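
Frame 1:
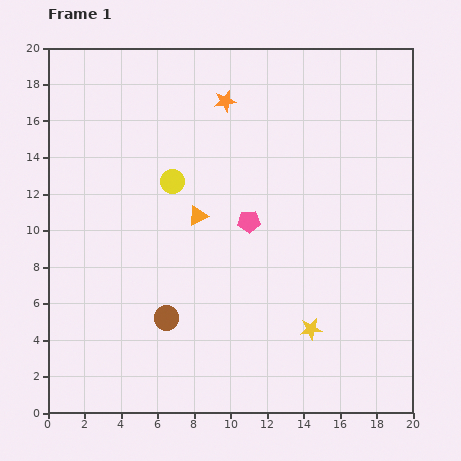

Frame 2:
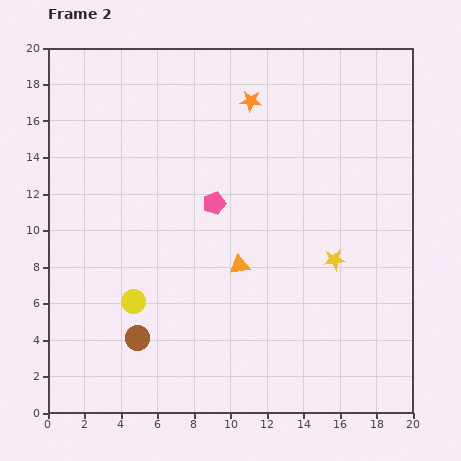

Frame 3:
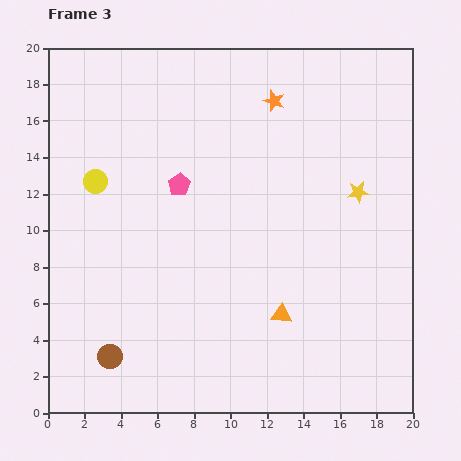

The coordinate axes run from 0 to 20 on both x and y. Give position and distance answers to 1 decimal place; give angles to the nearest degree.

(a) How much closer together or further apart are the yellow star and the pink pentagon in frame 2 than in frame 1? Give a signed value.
+0.5

Distance in frame 1: 6.8. Distance in frame 2: 7.3.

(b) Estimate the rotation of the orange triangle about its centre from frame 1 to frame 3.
32° clockwise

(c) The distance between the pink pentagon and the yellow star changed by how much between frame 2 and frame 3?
+2.5

Distance in frame 2: 7.3. Distance in frame 3: 9.8.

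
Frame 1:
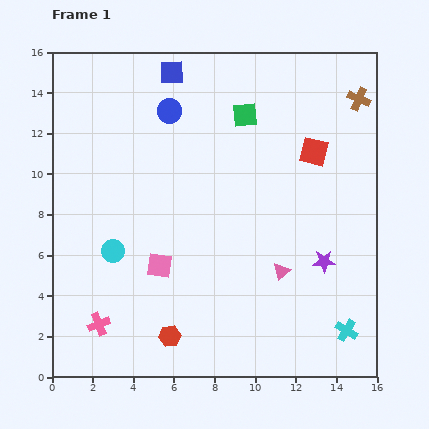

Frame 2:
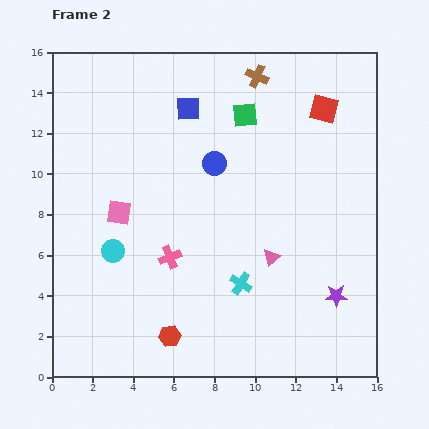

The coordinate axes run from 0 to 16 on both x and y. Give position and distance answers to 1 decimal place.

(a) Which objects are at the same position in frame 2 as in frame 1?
the green square, the cyan circle, the red hexagon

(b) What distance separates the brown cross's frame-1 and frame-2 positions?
5.1

The brown cross moved from (15.1, 13.7) to (10.1, 14.8), a distance of √(5.0² + 1.1²) ≈ 5.1.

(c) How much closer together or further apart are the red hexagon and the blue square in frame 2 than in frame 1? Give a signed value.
-1.8

Distance in frame 1: 13.0. Distance in frame 2: 11.2.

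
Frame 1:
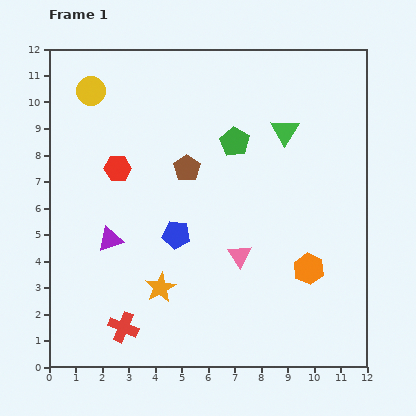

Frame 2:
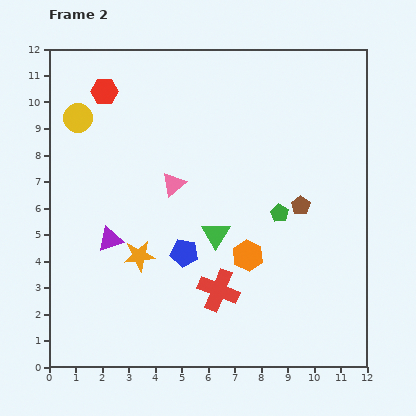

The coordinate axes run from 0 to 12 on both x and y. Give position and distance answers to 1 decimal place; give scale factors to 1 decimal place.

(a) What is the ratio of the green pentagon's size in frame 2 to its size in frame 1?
0.6×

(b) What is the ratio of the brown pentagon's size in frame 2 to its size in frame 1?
0.7×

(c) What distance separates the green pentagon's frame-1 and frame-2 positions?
3.2

The green pentagon moved from (7.0, 8.5) to (8.7, 5.8), a distance of √(1.7² + 2.7²) ≈ 3.2.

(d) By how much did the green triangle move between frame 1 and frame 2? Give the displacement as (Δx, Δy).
(-2.6, -3.9)

The green triangle was at (8.9, 8.9) in frame 1 and (6.3, 5.0) in frame 2.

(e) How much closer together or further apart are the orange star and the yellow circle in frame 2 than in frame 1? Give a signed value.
-2.1

Distance in frame 1: 7.8. Distance in frame 2: 5.7.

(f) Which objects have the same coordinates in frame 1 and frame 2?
the purple triangle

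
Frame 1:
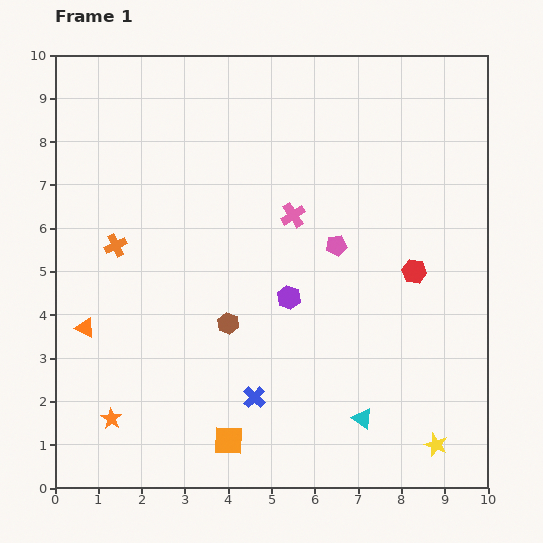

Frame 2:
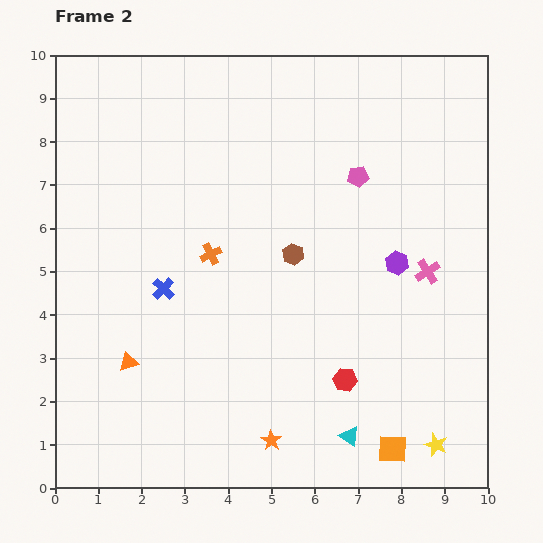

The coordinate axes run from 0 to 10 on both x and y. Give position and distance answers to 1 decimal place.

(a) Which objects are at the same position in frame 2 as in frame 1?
the yellow star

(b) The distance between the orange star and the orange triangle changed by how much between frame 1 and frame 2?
+1.6

Distance in frame 1: 2.2. Distance in frame 2: 3.8.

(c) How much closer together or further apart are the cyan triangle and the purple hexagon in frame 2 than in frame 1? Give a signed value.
+0.8

Distance in frame 1: 3.3. Distance in frame 2: 4.1.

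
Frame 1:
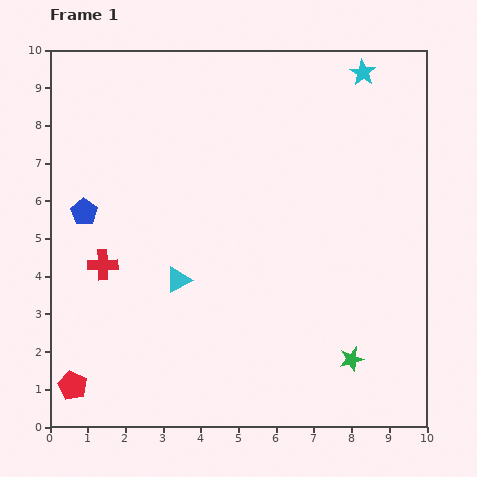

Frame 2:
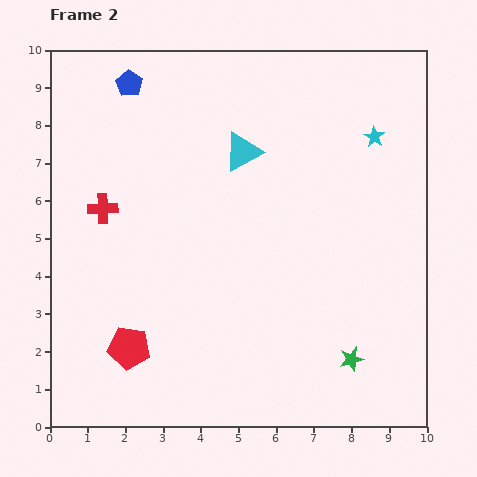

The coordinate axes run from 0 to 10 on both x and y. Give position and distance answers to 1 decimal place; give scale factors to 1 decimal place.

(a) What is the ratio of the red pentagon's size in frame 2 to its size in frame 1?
1.5×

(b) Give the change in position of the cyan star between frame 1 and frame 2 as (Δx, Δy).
(0.3, -1.7)

The cyan star was at (8.3, 9.4) in frame 1 and (8.6, 7.7) in frame 2.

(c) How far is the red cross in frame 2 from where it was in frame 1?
1.5

The red cross moved from (1.4, 4.3) to (1.4, 5.8), a distance of √(0.0² + 1.5²) ≈ 1.5.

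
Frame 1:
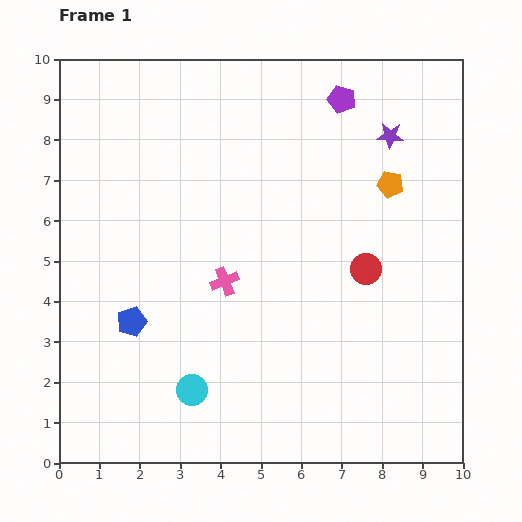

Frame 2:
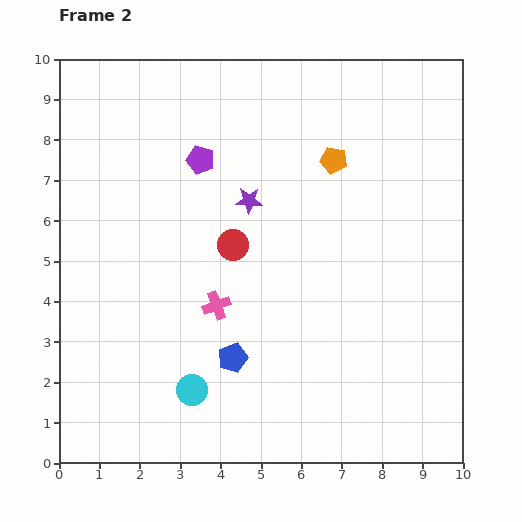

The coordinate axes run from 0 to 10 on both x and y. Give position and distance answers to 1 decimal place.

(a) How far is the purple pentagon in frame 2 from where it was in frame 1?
3.8

The purple pentagon moved from (7.0, 9.0) to (3.5, 7.5), a distance of √(3.5² + 1.5²) ≈ 3.8.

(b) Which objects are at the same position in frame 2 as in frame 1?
the cyan circle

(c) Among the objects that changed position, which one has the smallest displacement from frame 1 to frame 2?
the pink cross

(moved 0.6)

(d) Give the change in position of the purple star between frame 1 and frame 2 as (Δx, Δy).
(-3.5, -1.6)

The purple star was at (8.2, 8.1) in frame 1 and (4.7, 6.5) in frame 2.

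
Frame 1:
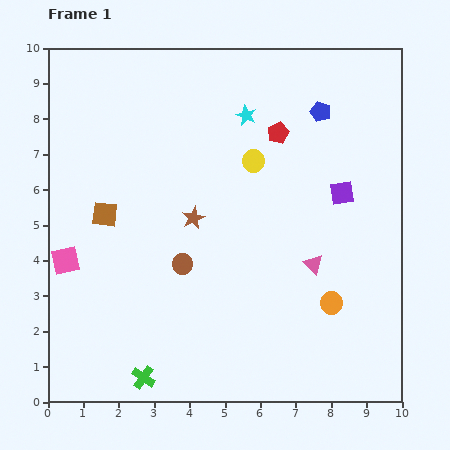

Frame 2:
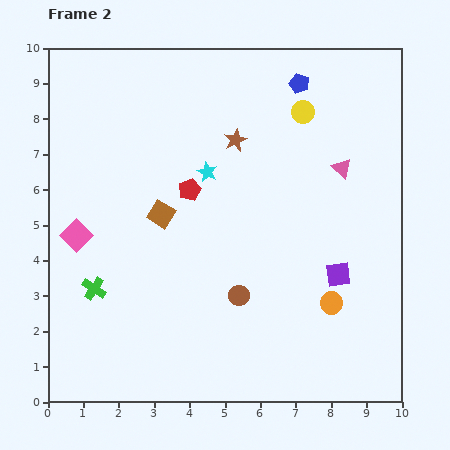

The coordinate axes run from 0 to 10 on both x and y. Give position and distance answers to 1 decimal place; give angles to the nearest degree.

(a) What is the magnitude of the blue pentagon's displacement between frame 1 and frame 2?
1.0

The blue pentagon moved from (7.7, 8.2) to (7.1, 9.0), a distance of √(0.6² + 0.8²) ≈ 1.0.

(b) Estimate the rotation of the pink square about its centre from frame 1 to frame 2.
33° counter-clockwise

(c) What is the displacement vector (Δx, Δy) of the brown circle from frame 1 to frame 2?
(1.6, -0.9)

The brown circle was at (3.8, 3.9) in frame 1 and (5.4, 3.0) in frame 2.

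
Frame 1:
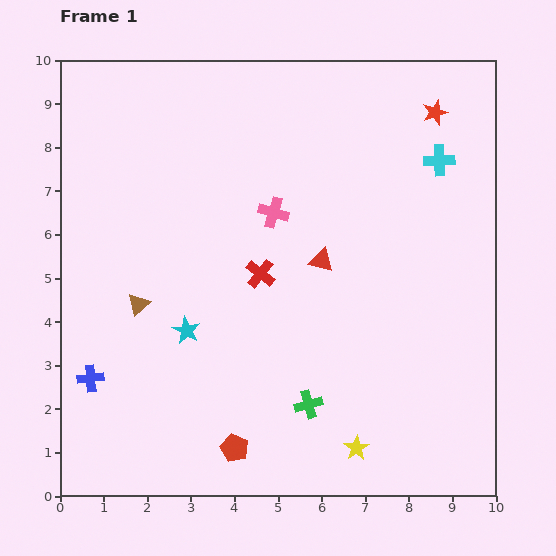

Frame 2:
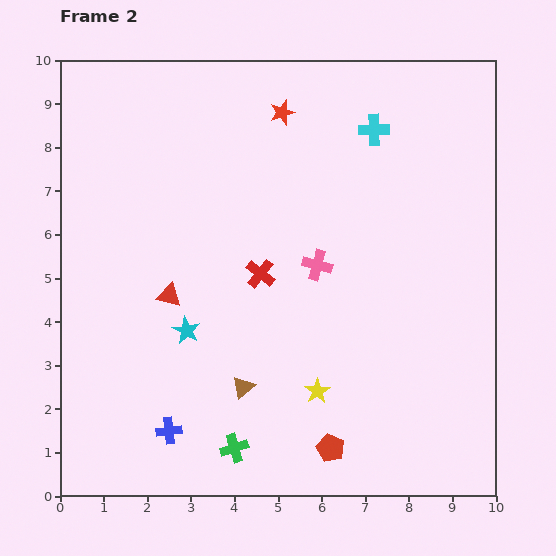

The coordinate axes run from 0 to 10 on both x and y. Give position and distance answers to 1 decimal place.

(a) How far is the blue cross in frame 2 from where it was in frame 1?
2.2

The blue cross moved from (0.7, 2.7) to (2.5, 1.5), a distance of √(1.8² + 1.2²) ≈ 2.2.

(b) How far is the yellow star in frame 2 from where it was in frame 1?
1.6

The yellow star moved from (6.8, 1.1) to (5.9, 2.4), a distance of √(0.9² + 1.3²) ≈ 1.6.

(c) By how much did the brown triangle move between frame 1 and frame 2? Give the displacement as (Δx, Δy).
(2.4, -1.9)

The brown triangle was at (1.8, 4.4) in frame 1 and (4.2, 2.5) in frame 2.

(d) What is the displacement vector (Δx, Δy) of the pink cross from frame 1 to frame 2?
(1.0, -1.2)

The pink cross was at (4.9, 6.5) in frame 1 and (5.9, 5.3) in frame 2.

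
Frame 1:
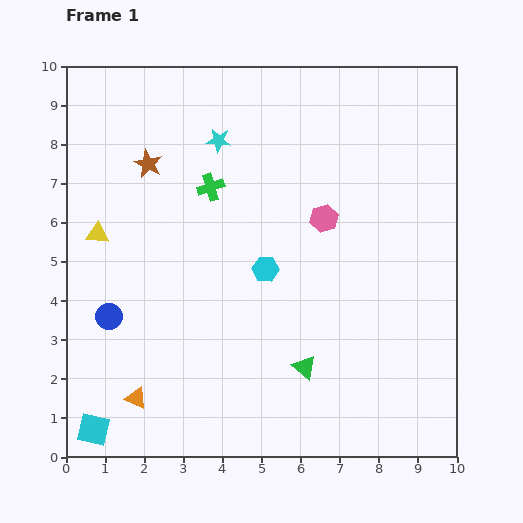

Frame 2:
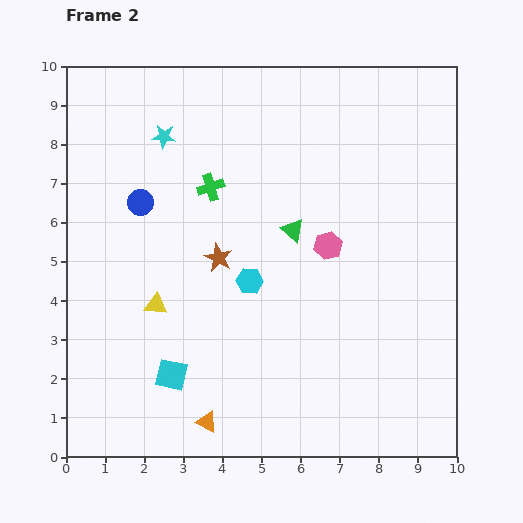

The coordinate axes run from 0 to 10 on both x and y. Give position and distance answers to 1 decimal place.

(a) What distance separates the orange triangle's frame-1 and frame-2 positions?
1.9

The orange triangle moved from (1.8, 1.5) to (3.6, 0.9), a distance of √(1.8² + 0.6²) ≈ 1.9.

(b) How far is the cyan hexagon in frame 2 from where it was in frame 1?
0.5

The cyan hexagon moved from (5.1, 4.8) to (4.7, 4.5), a distance of √(0.4² + 0.3²) ≈ 0.5.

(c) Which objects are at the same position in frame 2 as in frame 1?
the green cross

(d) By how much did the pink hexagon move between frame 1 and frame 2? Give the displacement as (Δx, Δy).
(0.1, -0.7)

The pink hexagon was at (6.6, 6.1) in frame 1 and (6.7, 5.4) in frame 2.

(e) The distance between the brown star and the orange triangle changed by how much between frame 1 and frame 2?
-1.8

Distance in frame 1: 6.0. Distance in frame 2: 4.2.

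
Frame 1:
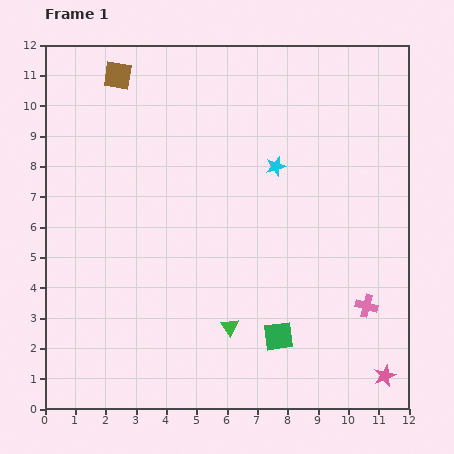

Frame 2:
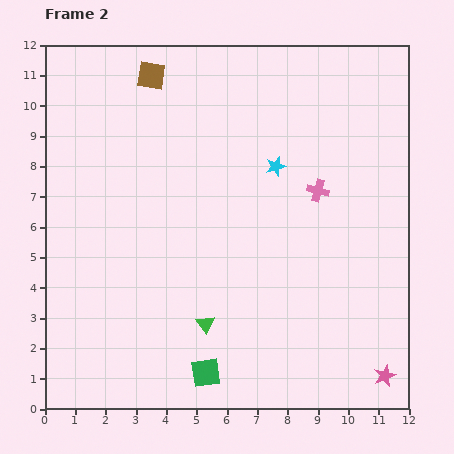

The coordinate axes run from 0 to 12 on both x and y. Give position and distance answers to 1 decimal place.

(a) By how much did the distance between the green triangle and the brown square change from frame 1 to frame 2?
-0.7

Distance in frame 1: 9.1. Distance in frame 2: 8.4.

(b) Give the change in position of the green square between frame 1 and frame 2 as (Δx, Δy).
(-2.4, -1.2)

The green square was at (7.7, 2.4) in frame 1 and (5.3, 1.2) in frame 2.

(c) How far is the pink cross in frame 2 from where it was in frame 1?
4.1

The pink cross moved from (10.6, 3.4) to (9.0, 7.2), a distance of √(1.6² + 3.8²) ≈ 4.1.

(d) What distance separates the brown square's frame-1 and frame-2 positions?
1.1

The brown square moved from (2.4, 11.0) to (3.5, 11.0), a distance of √(1.1² + 0.0²) ≈ 1.1.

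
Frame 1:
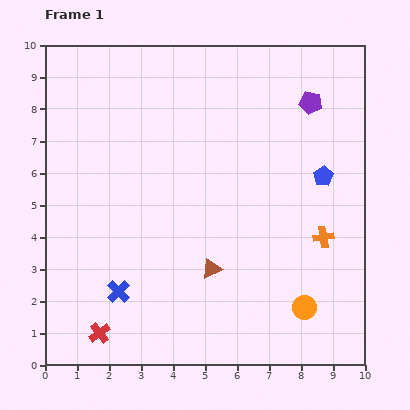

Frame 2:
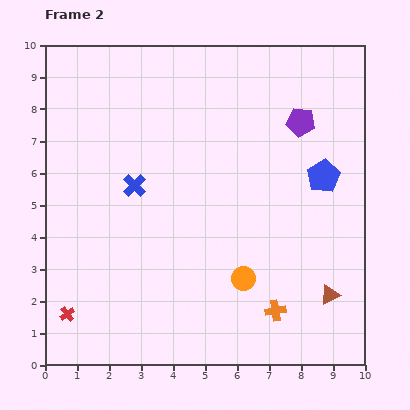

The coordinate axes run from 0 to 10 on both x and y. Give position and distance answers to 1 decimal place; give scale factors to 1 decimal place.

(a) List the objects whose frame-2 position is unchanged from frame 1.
the blue pentagon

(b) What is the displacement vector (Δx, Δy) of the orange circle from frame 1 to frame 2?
(-1.9, 0.9)

The orange circle was at (8.1, 1.8) in frame 1 and (6.2, 2.7) in frame 2.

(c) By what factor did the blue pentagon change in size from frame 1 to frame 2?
1.7×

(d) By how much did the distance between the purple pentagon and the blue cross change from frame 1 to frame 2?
-2.8

Distance in frame 1: 8.4. Distance in frame 2: 5.6.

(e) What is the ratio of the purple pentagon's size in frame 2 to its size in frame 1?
1.3×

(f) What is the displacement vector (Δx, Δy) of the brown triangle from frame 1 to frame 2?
(3.7, -0.8)

The brown triangle was at (5.2, 3.0) in frame 1 and (8.9, 2.2) in frame 2.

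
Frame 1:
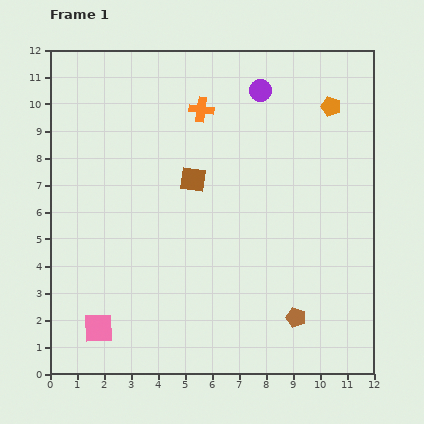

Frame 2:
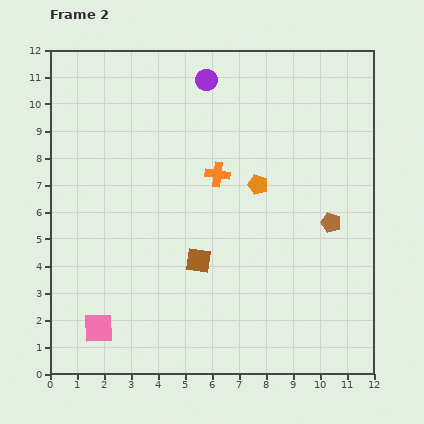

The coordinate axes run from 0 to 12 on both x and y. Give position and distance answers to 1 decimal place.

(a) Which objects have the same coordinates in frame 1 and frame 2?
the pink square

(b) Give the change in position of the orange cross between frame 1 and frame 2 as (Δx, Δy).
(0.6, -2.4)

The orange cross was at (5.6, 9.8) in frame 1 and (6.2, 7.4) in frame 2.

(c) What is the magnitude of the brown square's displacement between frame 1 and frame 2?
3.0

The brown square moved from (5.3, 7.2) to (5.5, 4.2), a distance of √(0.2² + 3.0²) ≈ 3.0.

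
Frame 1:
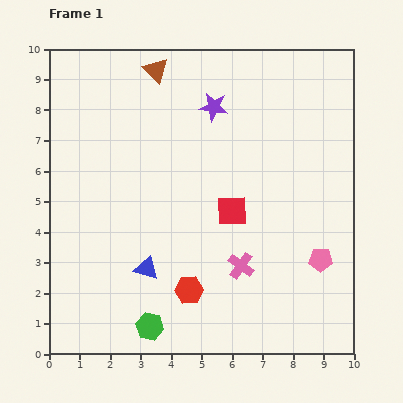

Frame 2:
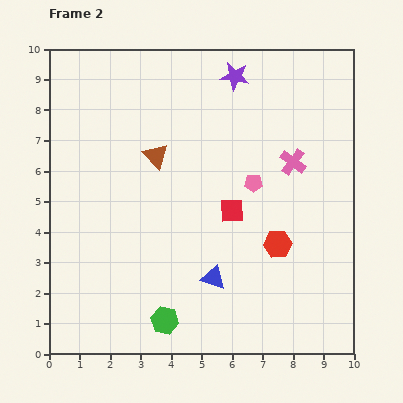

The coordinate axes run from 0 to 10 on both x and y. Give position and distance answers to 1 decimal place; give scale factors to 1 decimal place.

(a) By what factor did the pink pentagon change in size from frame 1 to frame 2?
0.7×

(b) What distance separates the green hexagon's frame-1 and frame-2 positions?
0.5

The green hexagon moved from (3.3, 0.9) to (3.8, 1.1), a distance of √(0.5² + 0.2²) ≈ 0.5.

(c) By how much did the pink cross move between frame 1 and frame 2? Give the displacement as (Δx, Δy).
(1.7, 3.4)

The pink cross was at (6.3, 2.9) in frame 1 and (8.0, 6.3) in frame 2.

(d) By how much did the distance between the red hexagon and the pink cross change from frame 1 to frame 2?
+0.8

Distance in frame 1: 1.9. Distance in frame 2: 2.7.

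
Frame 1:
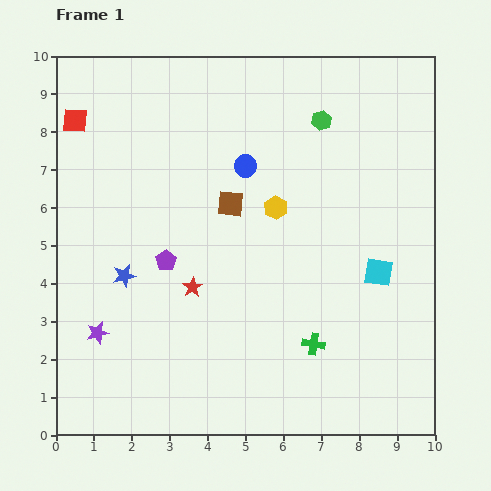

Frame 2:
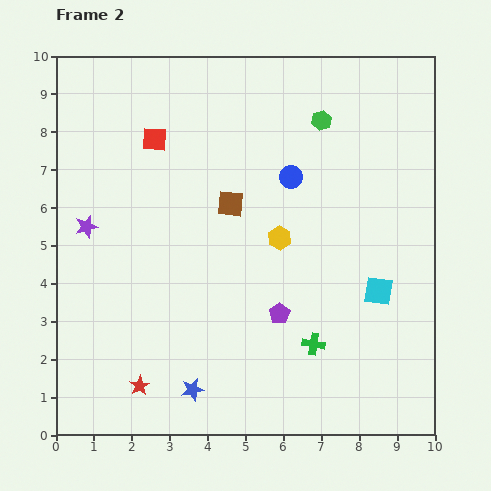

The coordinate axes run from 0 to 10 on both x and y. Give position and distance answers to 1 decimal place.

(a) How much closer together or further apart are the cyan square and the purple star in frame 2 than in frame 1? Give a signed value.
+0.3

Distance in frame 1: 7.6. Distance in frame 2: 7.9.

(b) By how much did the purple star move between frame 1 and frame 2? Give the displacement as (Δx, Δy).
(-0.3, 2.8)

The purple star was at (1.1, 2.7) in frame 1 and (0.8, 5.5) in frame 2.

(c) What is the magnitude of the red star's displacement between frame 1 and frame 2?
3.0

The red star moved from (3.6, 3.9) to (2.2, 1.3), a distance of √(1.4² + 2.6²) ≈ 3.0.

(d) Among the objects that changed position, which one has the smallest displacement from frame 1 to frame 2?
the cyan square

(moved 0.5)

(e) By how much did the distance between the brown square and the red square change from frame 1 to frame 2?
-2.1

Distance in frame 1: 4.7. Distance in frame 2: 2.6.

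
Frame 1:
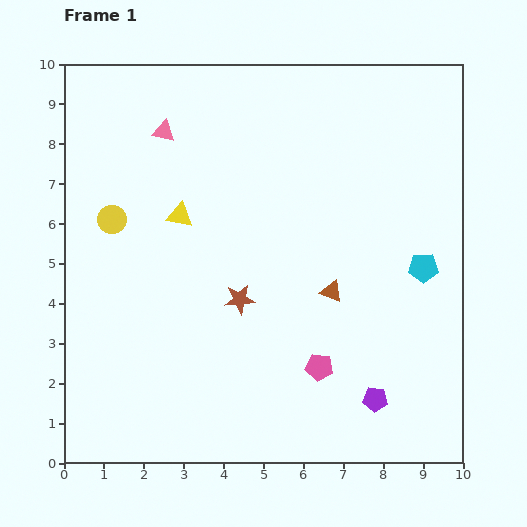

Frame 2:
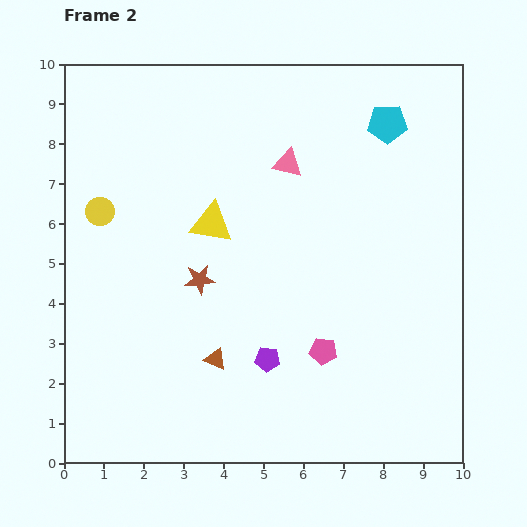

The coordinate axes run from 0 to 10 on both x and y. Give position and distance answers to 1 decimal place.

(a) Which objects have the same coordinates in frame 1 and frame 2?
none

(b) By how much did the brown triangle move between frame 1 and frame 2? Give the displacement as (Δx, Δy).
(-2.9, -1.7)

The brown triangle was at (6.7, 4.3) in frame 1 and (3.8, 2.6) in frame 2.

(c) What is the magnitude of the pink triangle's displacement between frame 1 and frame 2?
3.2

The pink triangle moved from (2.5, 8.3) to (5.6, 7.5), a distance of √(3.1² + 0.8²) ≈ 3.2.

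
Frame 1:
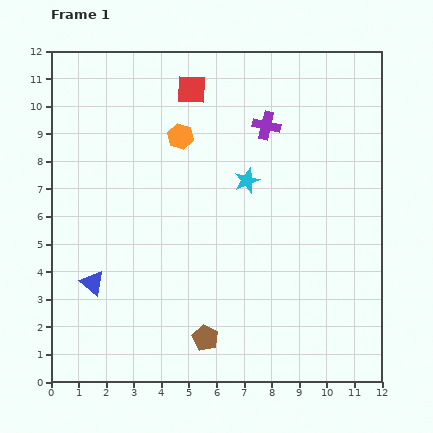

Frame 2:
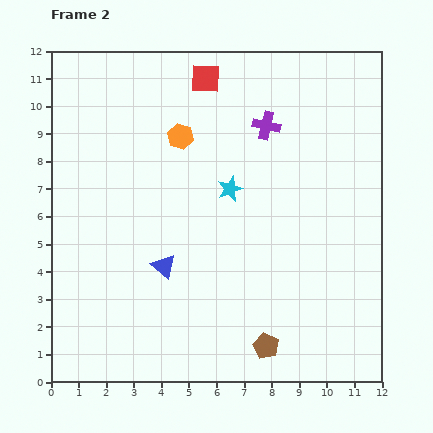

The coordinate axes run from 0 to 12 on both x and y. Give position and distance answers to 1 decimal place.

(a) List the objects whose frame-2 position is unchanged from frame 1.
the purple cross, the orange hexagon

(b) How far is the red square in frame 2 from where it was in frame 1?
0.6

The red square moved from (5.1, 10.6) to (5.6, 11.0), a distance of √(0.5² + 0.4²) ≈ 0.6.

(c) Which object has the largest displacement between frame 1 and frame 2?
the blue triangle

(moved 2.7; next 2.2)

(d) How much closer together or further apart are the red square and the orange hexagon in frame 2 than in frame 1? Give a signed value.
+0.6

Distance in frame 1: 1.7. Distance in frame 2: 2.3.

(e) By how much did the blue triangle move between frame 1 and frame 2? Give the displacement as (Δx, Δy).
(2.6, 0.6)

The blue triangle was at (1.5, 3.6) in frame 1 and (4.1, 4.2) in frame 2.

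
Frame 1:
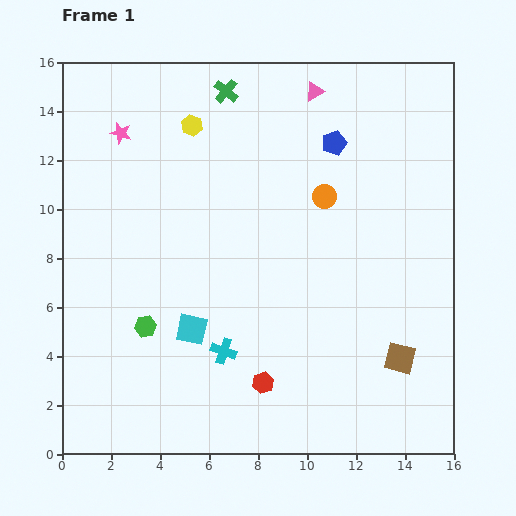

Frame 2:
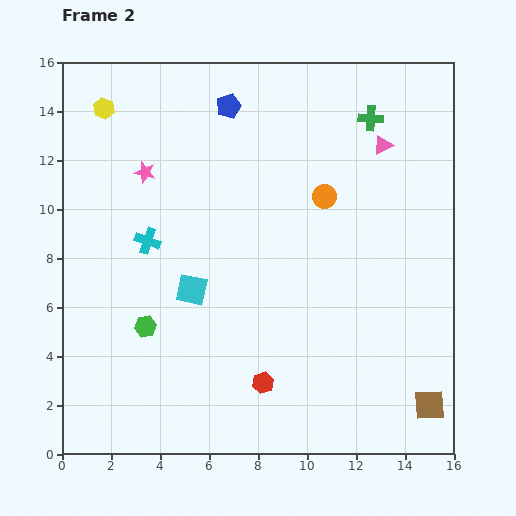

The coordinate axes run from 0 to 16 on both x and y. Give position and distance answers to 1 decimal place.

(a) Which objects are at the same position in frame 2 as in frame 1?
the green hexagon, the orange circle, the red hexagon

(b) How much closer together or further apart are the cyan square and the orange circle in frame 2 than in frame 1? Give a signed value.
-1.0

Distance in frame 1: 7.6. Distance in frame 2: 6.6.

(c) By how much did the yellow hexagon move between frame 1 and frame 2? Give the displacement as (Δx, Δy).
(-3.6, 0.7)

The yellow hexagon was at (5.3, 13.4) in frame 1 and (1.7, 14.1) in frame 2.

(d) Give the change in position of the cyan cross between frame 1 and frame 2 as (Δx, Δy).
(-3.1, 4.5)

The cyan cross was at (6.6, 4.2) in frame 1 and (3.5, 8.7) in frame 2.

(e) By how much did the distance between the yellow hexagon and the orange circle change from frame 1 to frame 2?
+3.6

Distance in frame 1: 6.1. Distance in frame 2: 9.7.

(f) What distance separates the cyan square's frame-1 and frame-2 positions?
1.6

The cyan square moved from (5.3, 5.1) to (5.3, 6.7), a distance of √(0.0² + 1.6²) ≈ 1.6.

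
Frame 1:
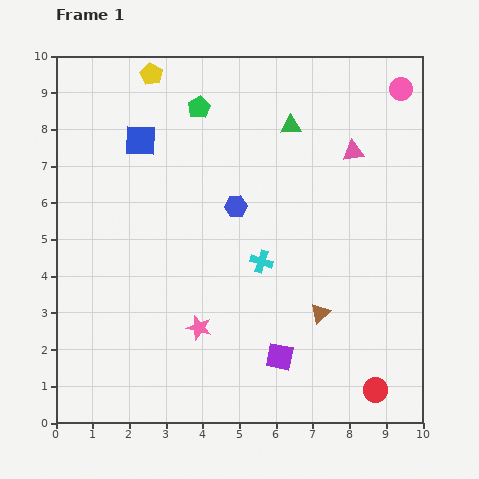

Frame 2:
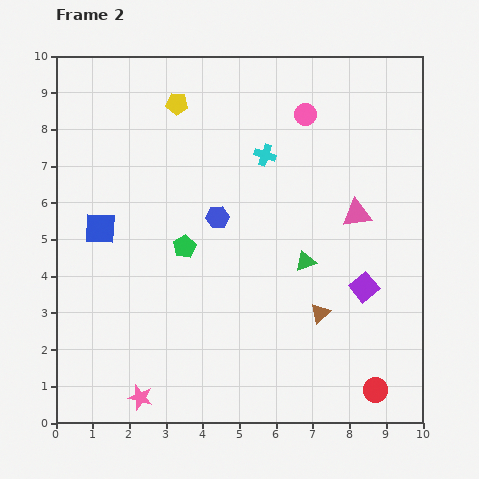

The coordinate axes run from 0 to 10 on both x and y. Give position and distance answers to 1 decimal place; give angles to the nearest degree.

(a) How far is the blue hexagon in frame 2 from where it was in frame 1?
0.6

The blue hexagon moved from (4.9, 5.9) to (4.4, 5.6), a distance of √(0.5² + 0.3²) ≈ 0.6.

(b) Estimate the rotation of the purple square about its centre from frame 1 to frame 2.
39° clockwise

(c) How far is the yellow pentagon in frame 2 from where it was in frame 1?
1.1

The yellow pentagon moved from (2.6, 9.5) to (3.3, 8.7), a distance of √(0.7² + 0.8²) ≈ 1.1.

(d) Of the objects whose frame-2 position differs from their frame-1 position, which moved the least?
the blue hexagon

(moved 0.6)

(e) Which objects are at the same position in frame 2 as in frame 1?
the brown triangle, the red circle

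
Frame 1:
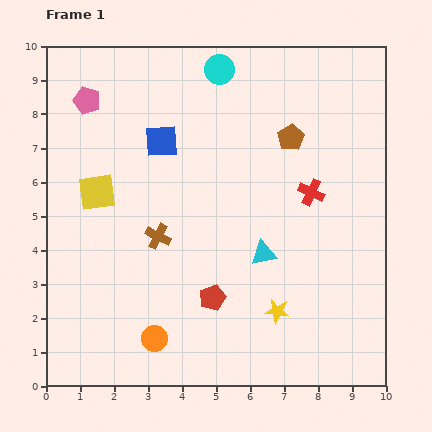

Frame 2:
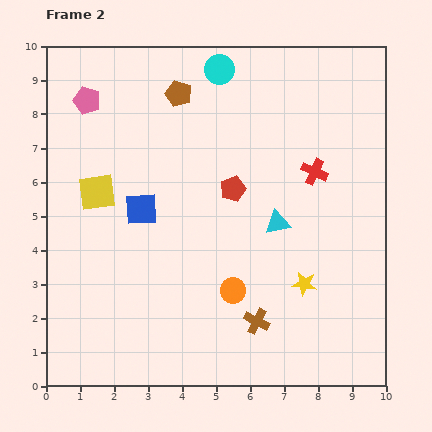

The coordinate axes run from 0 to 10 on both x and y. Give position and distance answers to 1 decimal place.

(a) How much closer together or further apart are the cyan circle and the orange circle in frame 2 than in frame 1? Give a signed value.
-1.6

Distance in frame 1: 8.1. Distance in frame 2: 6.5.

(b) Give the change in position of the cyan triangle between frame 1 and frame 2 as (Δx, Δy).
(0.4, 0.9)

The cyan triangle was at (6.4, 3.9) in frame 1 and (6.8, 4.8) in frame 2.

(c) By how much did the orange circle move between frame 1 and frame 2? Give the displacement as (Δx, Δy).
(2.3, 1.4)

The orange circle was at (3.2, 1.4) in frame 1 and (5.5, 2.8) in frame 2.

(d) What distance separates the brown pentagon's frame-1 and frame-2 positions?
3.5

The brown pentagon moved from (7.2, 7.3) to (3.9, 8.6), a distance of √(3.3² + 1.3²) ≈ 3.5.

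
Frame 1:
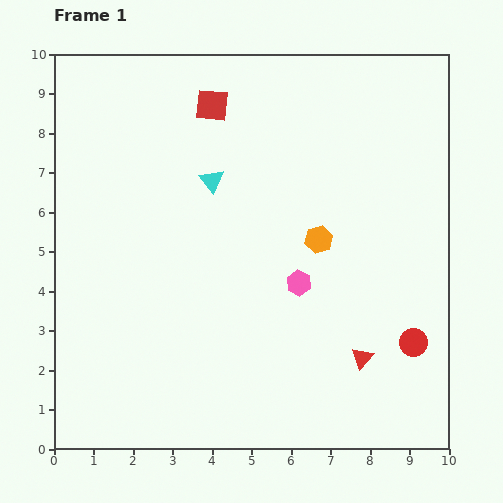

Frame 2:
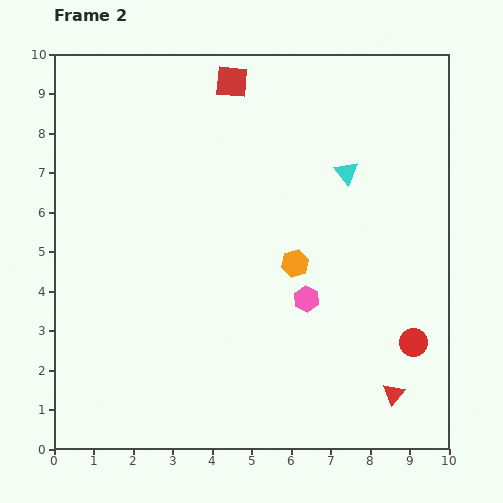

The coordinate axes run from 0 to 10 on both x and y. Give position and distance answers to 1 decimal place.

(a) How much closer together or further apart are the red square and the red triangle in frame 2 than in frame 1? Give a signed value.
+1.5

Distance in frame 1: 7.4. Distance in frame 2: 8.9.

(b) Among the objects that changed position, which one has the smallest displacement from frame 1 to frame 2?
the pink hexagon

(moved 0.4)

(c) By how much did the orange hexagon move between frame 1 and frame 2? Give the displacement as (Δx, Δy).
(-0.6, -0.6)

The orange hexagon was at (6.7, 5.3) in frame 1 and (6.1, 4.7) in frame 2.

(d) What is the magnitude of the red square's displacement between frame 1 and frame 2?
0.8

The red square moved from (4.0, 8.7) to (4.5, 9.3), a distance of √(0.5² + 0.6²) ≈ 0.8.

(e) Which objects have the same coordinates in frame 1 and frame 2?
the red circle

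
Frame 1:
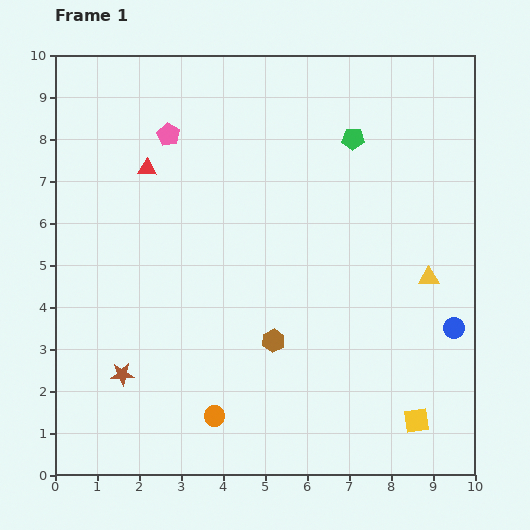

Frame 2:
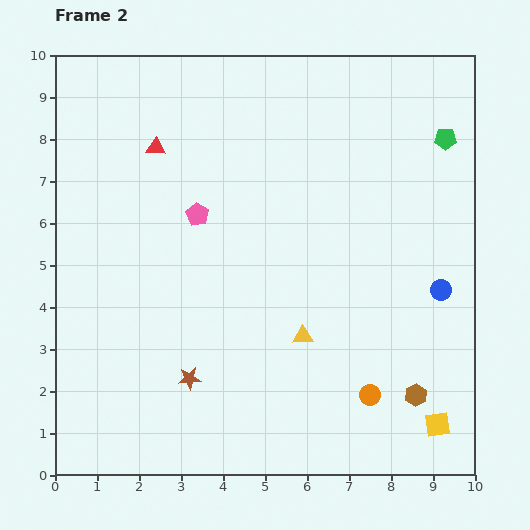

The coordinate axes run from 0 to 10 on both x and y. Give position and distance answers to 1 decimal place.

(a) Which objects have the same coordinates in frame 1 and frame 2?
none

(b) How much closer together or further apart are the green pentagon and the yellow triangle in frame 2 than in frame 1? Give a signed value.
+2.0

Distance in frame 1: 3.8. Distance in frame 2: 5.8.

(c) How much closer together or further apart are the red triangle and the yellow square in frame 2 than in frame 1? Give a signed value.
+0.6

Distance in frame 1: 8.8. Distance in frame 2: 9.4.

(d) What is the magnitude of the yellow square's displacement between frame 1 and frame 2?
0.5

The yellow square moved from (8.6, 1.3) to (9.1, 1.2), a distance of √(0.5² + 0.1²) ≈ 0.5.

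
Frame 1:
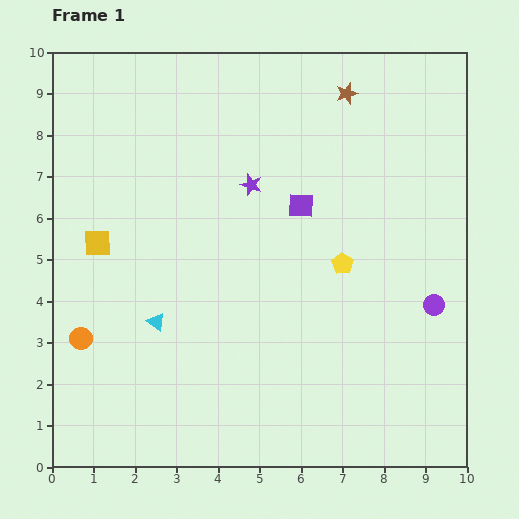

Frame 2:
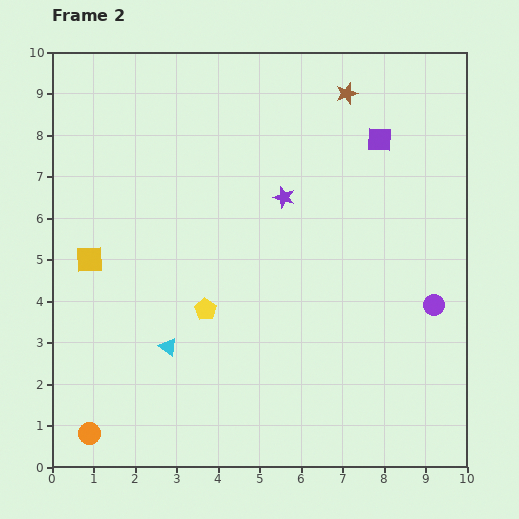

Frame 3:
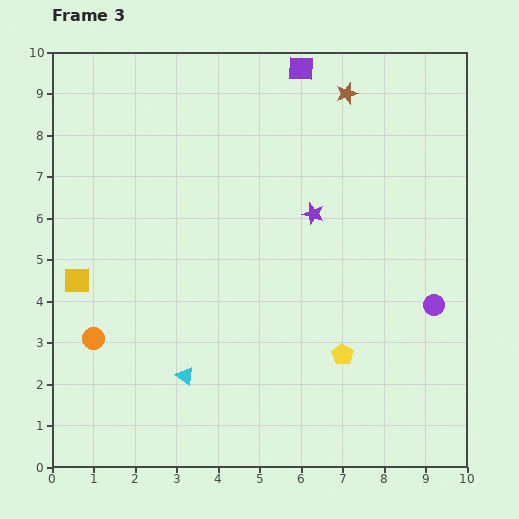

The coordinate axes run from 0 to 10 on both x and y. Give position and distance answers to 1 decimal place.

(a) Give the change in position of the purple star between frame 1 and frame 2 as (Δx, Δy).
(0.8, -0.3)

The purple star was at (4.8, 6.8) in frame 1 and (5.6, 6.5) in frame 2.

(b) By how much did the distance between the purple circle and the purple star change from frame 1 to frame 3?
-1.7

Distance in frame 1: 5.3. Distance in frame 3: 3.6.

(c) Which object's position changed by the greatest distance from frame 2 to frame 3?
the yellow pentagon

(moved 3.5; next 2.5)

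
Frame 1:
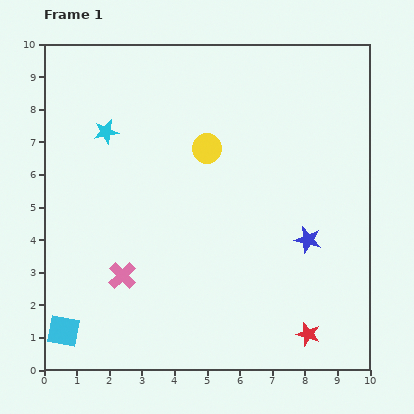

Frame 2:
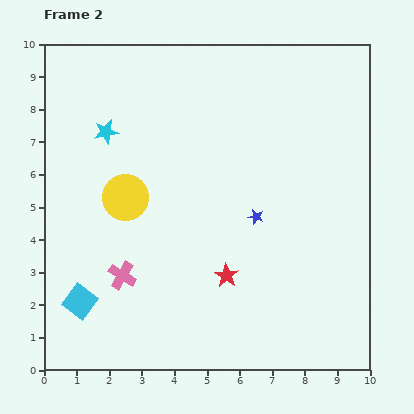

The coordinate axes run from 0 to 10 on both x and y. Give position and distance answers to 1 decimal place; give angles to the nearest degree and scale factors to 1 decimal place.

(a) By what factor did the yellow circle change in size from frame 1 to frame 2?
1.5×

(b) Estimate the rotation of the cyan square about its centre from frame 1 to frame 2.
25° clockwise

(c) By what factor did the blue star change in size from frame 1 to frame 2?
0.6×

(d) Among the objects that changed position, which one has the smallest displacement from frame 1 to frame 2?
the cyan square

(moved 1.0)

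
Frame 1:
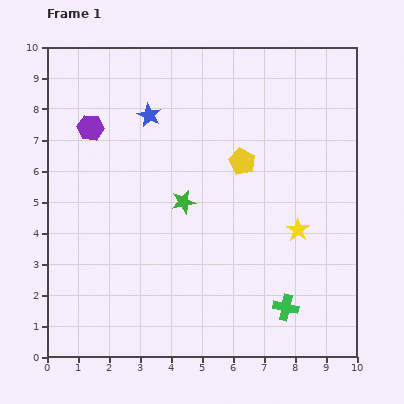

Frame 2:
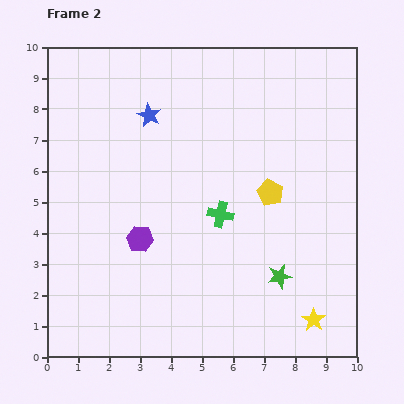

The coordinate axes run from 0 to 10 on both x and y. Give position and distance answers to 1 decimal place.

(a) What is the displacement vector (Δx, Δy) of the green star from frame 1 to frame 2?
(3.1, -2.4)

The green star was at (4.4, 5.0) in frame 1 and (7.5, 2.6) in frame 2.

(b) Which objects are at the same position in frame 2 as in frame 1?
the blue star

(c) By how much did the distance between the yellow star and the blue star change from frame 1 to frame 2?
+2.4

Distance in frame 1: 6.1. Distance in frame 2: 8.5.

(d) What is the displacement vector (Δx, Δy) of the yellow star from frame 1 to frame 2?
(0.5, -2.9)

The yellow star was at (8.1, 4.1) in frame 1 and (8.6, 1.2) in frame 2.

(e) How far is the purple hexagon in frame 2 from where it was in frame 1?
3.9

The purple hexagon moved from (1.4, 7.4) to (3.0, 3.8), a distance of √(1.6² + 3.6²) ≈ 3.9.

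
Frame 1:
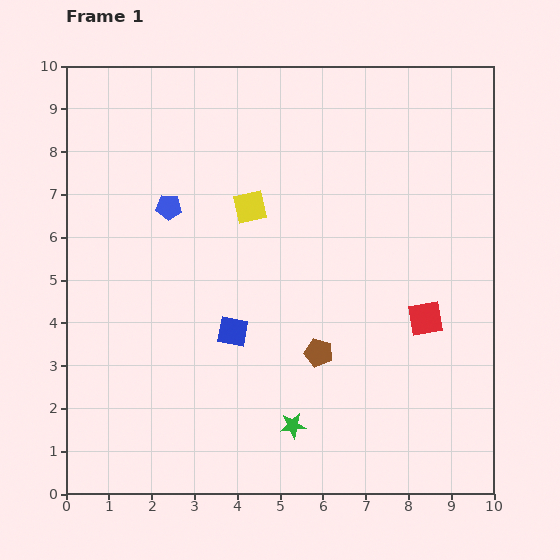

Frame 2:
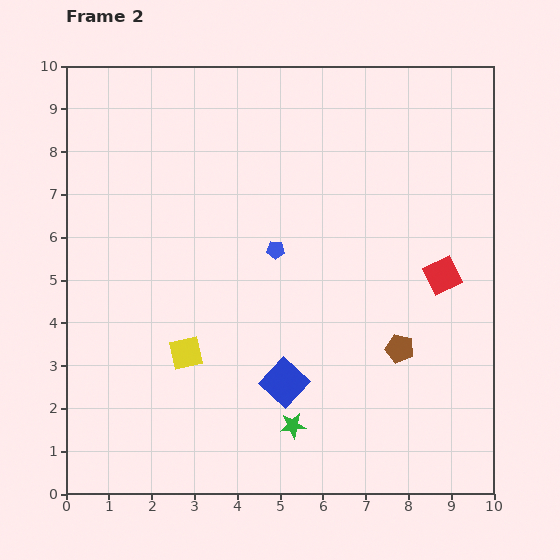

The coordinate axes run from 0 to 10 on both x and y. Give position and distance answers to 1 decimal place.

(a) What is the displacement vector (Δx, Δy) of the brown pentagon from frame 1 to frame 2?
(1.9, 0.1)

The brown pentagon was at (5.9, 3.3) in frame 1 and (7.8, 3.4) in frame 2.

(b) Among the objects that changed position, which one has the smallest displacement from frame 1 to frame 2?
the red square

(moved 1.1)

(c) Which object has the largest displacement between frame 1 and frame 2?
the yellow square

(moved 3.7; next 2.7)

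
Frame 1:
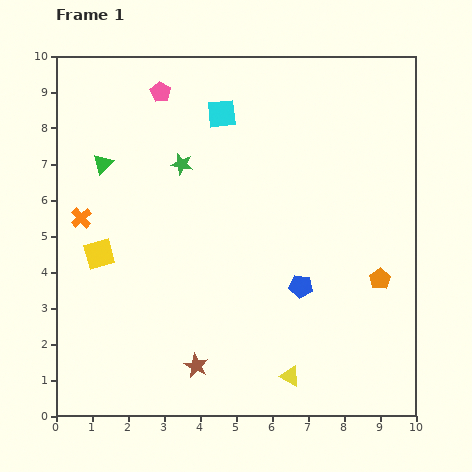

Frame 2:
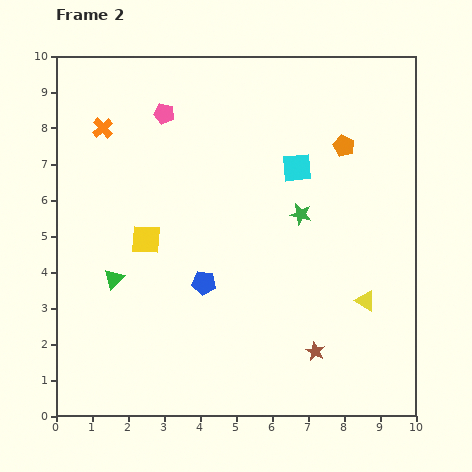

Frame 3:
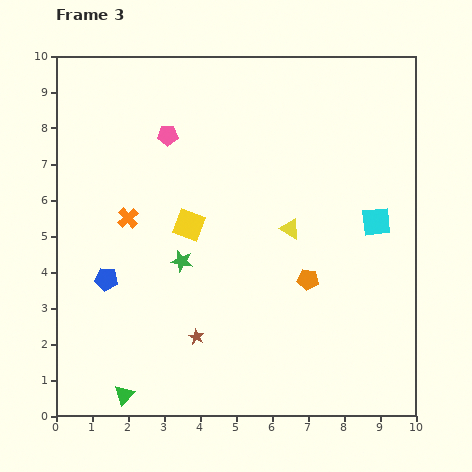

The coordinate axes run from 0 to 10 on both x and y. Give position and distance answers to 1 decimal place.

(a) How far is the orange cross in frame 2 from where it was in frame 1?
2.6

The orange cross moved from (0.7, 5.5) to (1.3, 8.0), a distance of √(0.6² + 2.5²) ≈ 2.6.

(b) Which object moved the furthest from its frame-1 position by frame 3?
the green triangle

(moved 6.4; next 5.4)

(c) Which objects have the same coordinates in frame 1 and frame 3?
none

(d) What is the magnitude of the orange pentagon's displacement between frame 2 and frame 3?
3.8

The orange pentagon moved from (8.0, 7.5) to (7.0, 3.8), a distance of √(1.0² + 3.7²) ≈ 3.8.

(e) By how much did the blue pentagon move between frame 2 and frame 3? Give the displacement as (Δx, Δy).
(-2.7, 0.1)

The blue pentagon was at (4.1, 3.7) in frame 2 and (1.4, 3.8) in frame 3.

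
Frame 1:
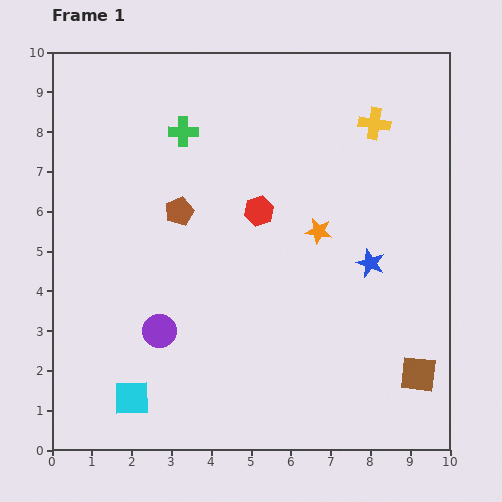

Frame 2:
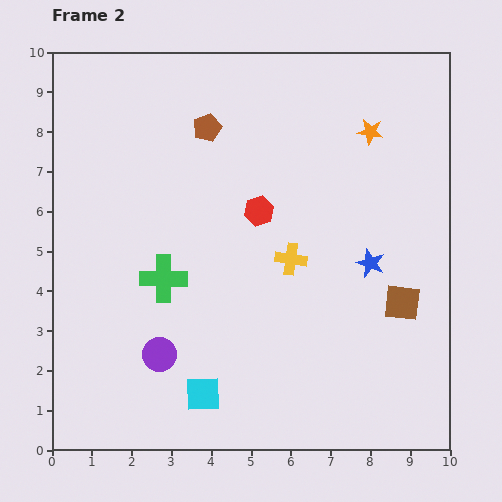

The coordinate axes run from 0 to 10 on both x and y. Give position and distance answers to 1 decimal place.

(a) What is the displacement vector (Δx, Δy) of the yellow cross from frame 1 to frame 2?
(-2.1, -3.4)

The yellow cross was at (8.1, 8.2) in frame 1 and (6.0, 4.8) in frame 2.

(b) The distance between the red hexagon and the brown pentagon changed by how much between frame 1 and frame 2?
+0.5

Distance in frame 1: 2.0. Distance in frame 2: 2.5.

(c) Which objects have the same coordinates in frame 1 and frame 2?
the blue star, the red hexagon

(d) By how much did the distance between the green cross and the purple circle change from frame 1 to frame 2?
-3.1

Distance in frame 1: 5.0. Distance in frame 2: 1.9.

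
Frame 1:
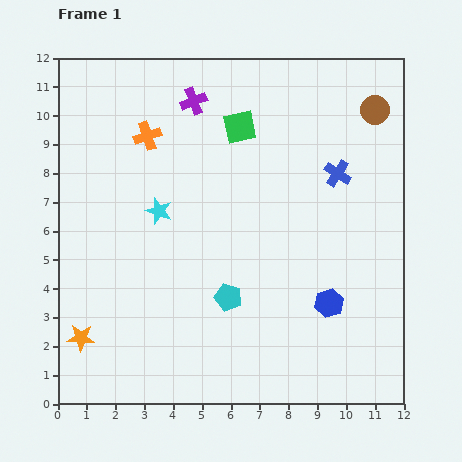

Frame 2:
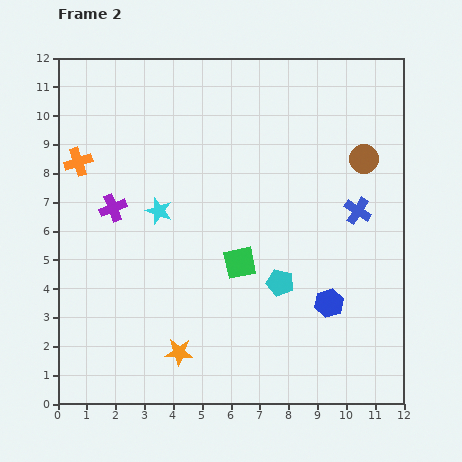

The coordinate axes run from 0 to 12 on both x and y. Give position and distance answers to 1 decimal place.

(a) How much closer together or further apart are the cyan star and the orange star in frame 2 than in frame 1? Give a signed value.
-0.3

Distance in frame 1: 5.2. Distance in frame 2: 4.9.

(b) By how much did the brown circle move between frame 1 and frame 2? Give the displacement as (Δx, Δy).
(-0.4, -1.7)

The brown circle was at (11.0, 10.2) in frame 1 and (10.6, 8.5) in frame 2.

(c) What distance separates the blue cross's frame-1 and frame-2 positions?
1.5

The blue cross moved from (9.7, 8.0) to (10.4, 6.7), a distance of √(0.7² + 1.3²) ≈ 1.5.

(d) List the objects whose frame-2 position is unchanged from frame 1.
the blue hexagon, the cyan star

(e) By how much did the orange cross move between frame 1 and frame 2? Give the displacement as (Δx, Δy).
(-2.4, -0.9)

The orange cross was at (3.1, 9.3) in frame 1 and (0.7, 8.4) in frame 2.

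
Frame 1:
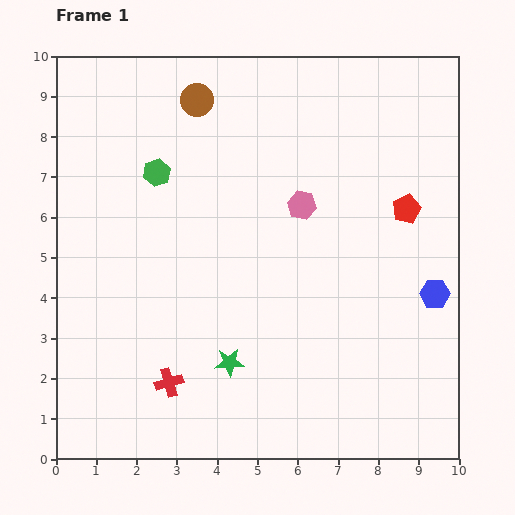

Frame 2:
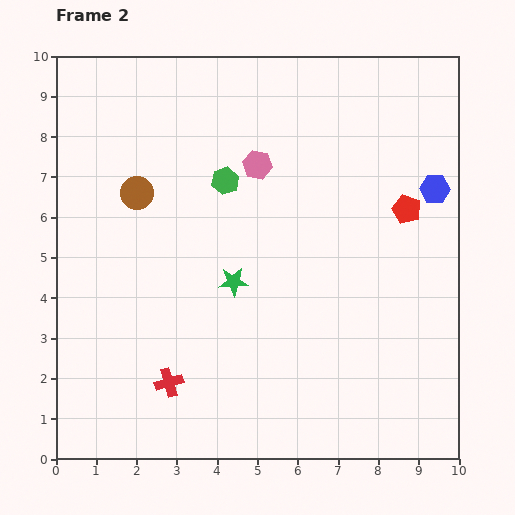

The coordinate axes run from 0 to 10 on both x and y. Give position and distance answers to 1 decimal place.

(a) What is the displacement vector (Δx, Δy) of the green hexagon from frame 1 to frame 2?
(1.7, -0.2)

The green hexagon was at (2.5, 7.1) in frame 1 and (4.2, 6.9) in frame 2.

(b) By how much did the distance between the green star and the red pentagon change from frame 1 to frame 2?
-1.1

Distance in frame 1: 5.8. Distance in frame 2: 4.7.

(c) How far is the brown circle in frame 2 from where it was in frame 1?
2.7

The brown circle moved from (3.5, 8.9) to (2.0, 6.6), a distance of √(1.5² + 2.3²) ≈ 2.7.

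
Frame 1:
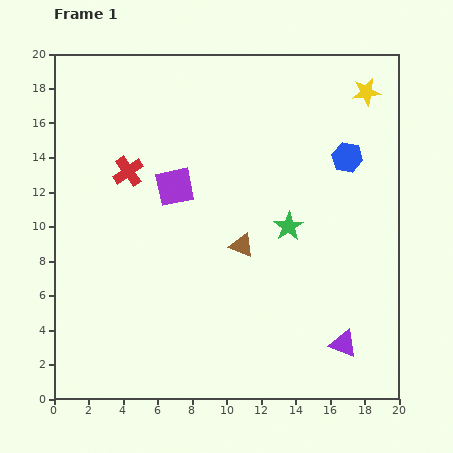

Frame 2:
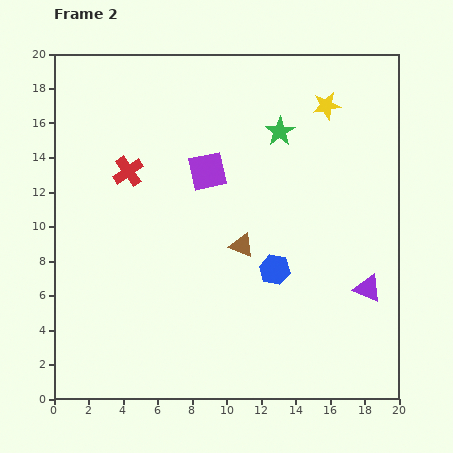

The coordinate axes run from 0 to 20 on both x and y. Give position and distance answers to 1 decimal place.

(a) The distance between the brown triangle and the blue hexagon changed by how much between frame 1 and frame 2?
-5.6

Distance in frame 1: 8.0. Distance in frame 2: 2.4.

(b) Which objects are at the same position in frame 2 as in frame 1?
the red cross, the brown triangle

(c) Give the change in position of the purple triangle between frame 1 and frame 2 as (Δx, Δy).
(1.4, 3.2)

The purple triangle was at (16.8, 3.2) in frame 1 and (18.2, 6.4) in frame 2.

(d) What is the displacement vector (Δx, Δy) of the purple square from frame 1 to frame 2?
(1.9, 0.9)

The purple square was at (7.0, 12.3) in frame 1 and (8.9, 13.2) in frame 2.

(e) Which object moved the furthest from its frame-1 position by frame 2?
the blue hexagon

(moved 7.7; next 5.5)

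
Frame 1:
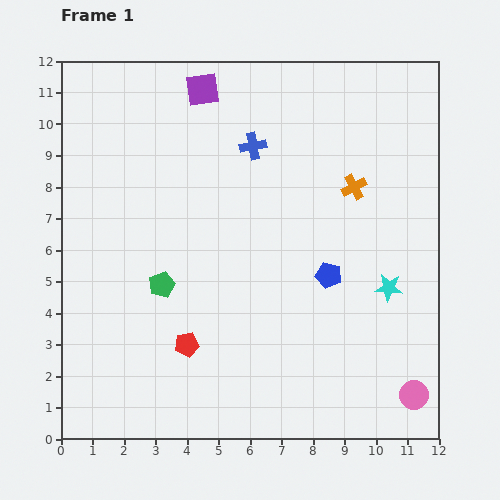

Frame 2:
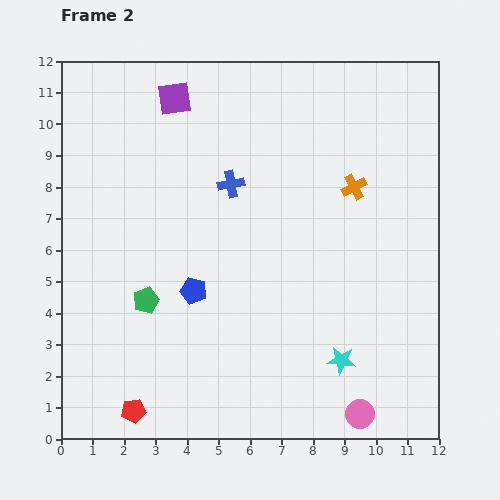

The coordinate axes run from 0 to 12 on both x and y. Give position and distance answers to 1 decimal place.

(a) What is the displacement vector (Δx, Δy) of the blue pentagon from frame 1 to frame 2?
(-4.3, -0.5)

The blue pentagon was at (8.5, 5.2) in frame 1 and (4.2, 4.7) in frame 2.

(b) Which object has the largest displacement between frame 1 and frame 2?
the blue pentagon

(moved 4.3; next 2.7)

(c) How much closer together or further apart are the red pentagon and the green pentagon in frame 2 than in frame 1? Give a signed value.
+1.4

Distance in frame 1: 2.1. Distance in frame 2: 3.5.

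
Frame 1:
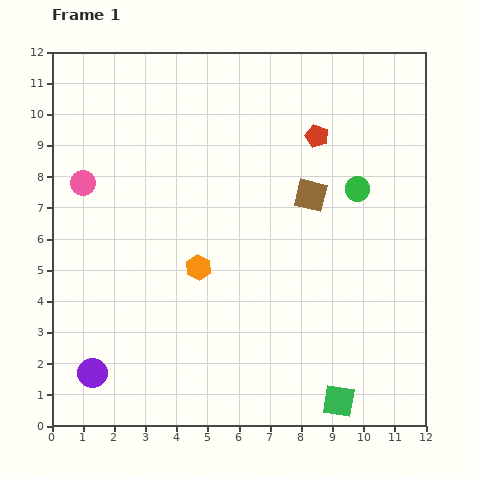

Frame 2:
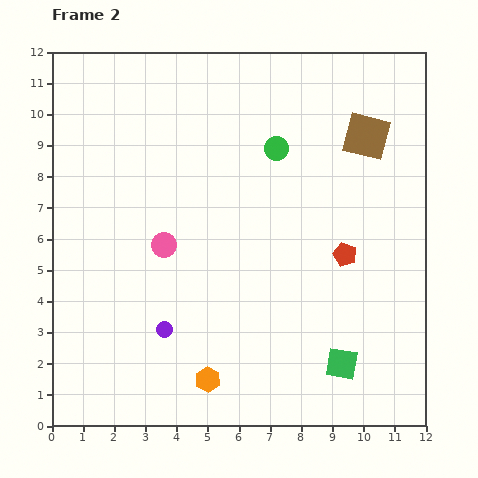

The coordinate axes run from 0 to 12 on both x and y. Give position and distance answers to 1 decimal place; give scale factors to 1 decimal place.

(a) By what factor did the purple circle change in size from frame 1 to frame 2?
0.6×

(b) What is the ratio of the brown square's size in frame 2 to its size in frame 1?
1.4×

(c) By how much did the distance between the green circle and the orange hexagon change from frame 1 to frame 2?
+2.0

Distance in frame 1: 5.7. Distance in frame 2: 7.7.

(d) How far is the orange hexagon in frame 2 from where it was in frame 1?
3.6

The orange hexagon moved from (4.7, 5.1) to (5.0, 1.5), a distance of √(0.3² + 3.6²) ≈ 3.6.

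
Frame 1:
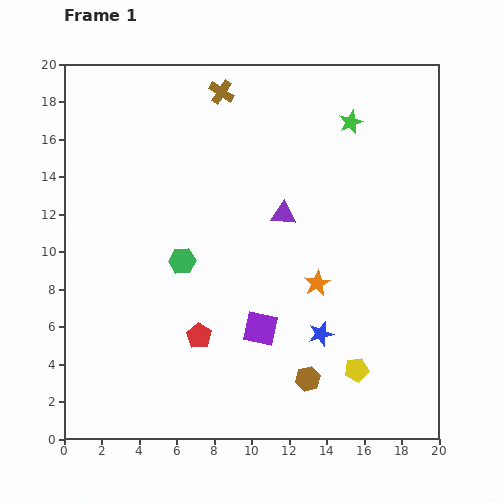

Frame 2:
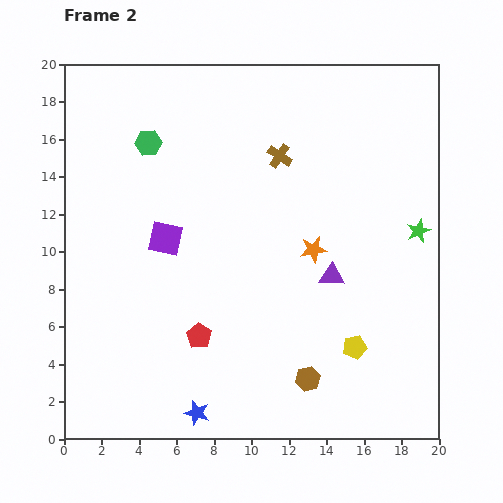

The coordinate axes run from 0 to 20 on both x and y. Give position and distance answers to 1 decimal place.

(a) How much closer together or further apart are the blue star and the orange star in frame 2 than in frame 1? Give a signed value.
+8.0

Distance in frame 1: 2.7. Distance in frame 2: 10.7.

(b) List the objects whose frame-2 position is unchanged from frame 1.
the red pentagon, the brown hexagon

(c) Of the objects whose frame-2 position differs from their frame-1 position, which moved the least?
the yellow pentagon

(moved 1.2)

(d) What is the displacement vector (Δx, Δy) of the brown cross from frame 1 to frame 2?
(3.1, -3.4)

The brown cross was at (8.4, 18.5) in frame 1 and (11.5, 15.1) in frame 2.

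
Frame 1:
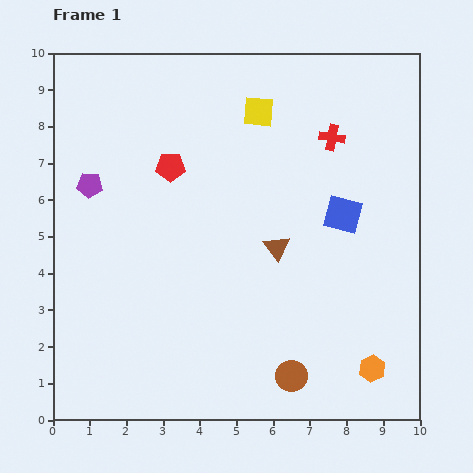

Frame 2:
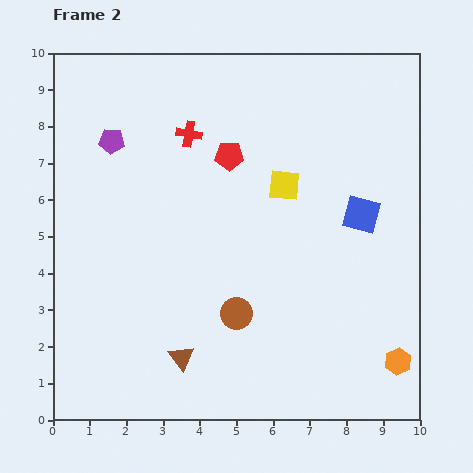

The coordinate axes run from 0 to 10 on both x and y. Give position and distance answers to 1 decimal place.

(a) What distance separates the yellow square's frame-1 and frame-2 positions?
2.1

The yellow square moved from (5.6, 8.4) to (6.3, 6.4), a distance of √(0.7² + 2.0²) ≈ 2.1.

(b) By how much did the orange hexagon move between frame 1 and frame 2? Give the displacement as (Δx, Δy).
(0.7, 0.2)

The orange hexagon was at (8.7, 1.4) in frame 1 and (9.4, 1.6) in frame 2.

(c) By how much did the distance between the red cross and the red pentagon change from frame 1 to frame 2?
-3.2

Distance in frame 1: 4.5. Distance in frame 2: 1.3.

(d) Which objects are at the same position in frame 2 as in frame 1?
none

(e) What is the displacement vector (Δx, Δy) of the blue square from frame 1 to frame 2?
(0.5, 0.0)

The blue square was at (7.9, 5.6) in frame 1 and (8.4, 5.6) in frame 2.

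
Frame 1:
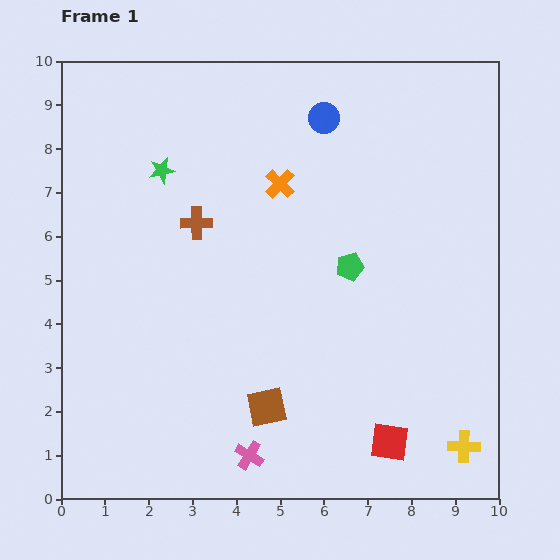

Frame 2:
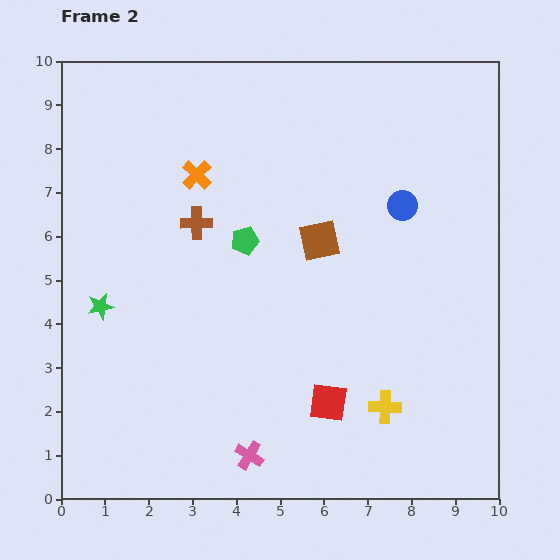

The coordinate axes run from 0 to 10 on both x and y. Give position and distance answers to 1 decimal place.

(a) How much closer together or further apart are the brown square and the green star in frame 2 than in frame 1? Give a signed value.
-0.7

Distance in frame 1: 5.9. Distance in frame 2: 5.2.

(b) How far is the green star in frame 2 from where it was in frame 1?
3.4

The green star moved from (2.3, 7.5) to (0.9, 4.4), a distance of √(1.4² + 3.1²) ≈ 3.4.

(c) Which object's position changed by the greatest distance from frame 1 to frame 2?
the brown square

(moved 4.0; next 3.4)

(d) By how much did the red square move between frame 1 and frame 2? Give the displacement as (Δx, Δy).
(-1.4, 0.9)

The red square was at (7.5, 1.3) in frame 1 and (6.1, 2.2) in frame 2.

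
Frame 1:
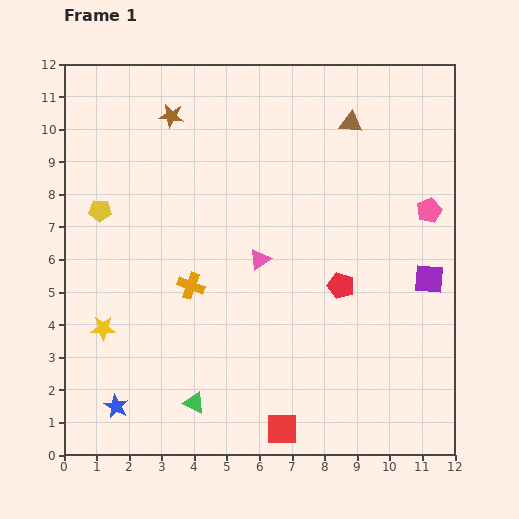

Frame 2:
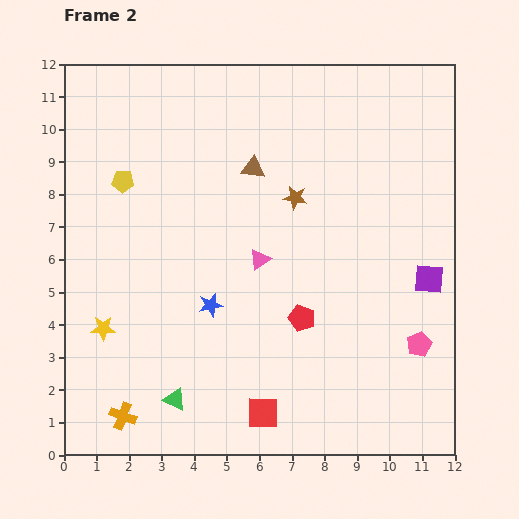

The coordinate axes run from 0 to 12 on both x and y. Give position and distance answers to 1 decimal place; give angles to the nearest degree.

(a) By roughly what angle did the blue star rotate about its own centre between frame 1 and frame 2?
31° clockwise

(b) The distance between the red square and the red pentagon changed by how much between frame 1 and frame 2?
-1.7

Distance in frame 1: 4.8. Distance in frame 2: 3.1.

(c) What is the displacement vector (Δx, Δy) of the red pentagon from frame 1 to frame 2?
(-1.2, -1.0)

The red pentagon was at (8.5, 5.2) in frame 1 and (7.3, 4.2) in frame 2.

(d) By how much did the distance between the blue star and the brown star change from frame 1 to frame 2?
-4.9

Distance in frame 1: 9.1. Distance in frame 2: 4.2.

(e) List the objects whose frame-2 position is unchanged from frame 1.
the yellow star, the purple square, the pink triangle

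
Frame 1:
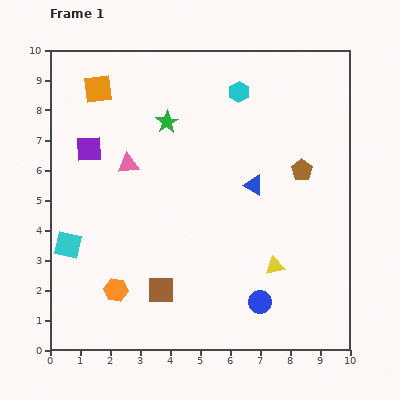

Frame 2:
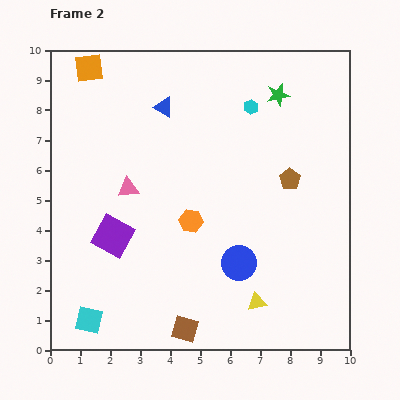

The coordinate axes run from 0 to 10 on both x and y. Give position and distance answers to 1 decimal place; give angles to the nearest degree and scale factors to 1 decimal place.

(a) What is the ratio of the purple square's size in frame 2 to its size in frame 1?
1.5×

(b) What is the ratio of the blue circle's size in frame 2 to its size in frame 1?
1.5×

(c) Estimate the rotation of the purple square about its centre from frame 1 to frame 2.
32° clockwise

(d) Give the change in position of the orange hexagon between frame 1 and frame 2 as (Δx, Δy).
(2.5, 2.3)

The orange hexagon was at (2.2, 2.0) in frame 1 and (4.7, 4.3) in frame 2.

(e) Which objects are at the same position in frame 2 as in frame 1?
none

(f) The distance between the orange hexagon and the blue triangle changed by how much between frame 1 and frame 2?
-1.9

Distance in frame 1: 5.8. Distance in frame 2: 3.9.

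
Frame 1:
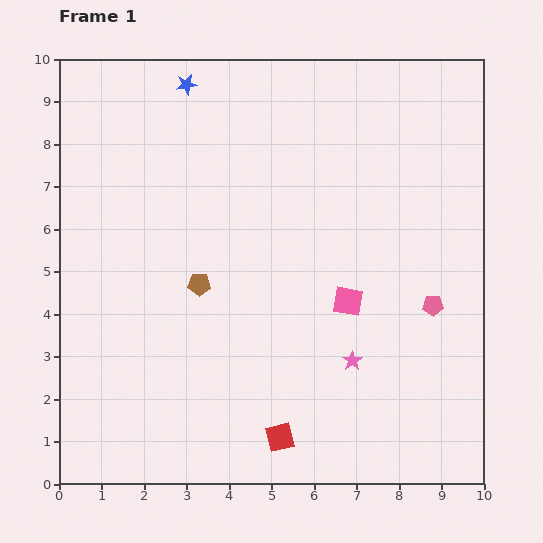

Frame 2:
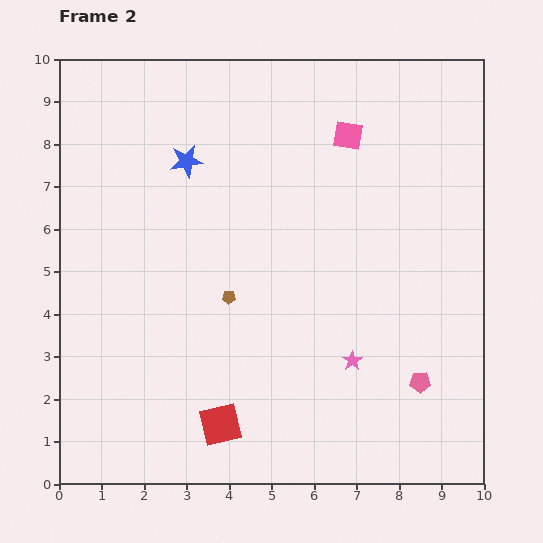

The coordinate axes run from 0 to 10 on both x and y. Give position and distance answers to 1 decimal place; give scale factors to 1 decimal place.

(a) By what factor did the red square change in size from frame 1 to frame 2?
1.5×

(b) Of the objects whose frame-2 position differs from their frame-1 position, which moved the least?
the brown pentagon

(moved 0.8)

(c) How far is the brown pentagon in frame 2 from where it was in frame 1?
0.8

The brown pentagon moved from (3.3, 4.7) to (4.0, 4.4), a distance of √(0.7² + 0.3²) ≈ 0.8.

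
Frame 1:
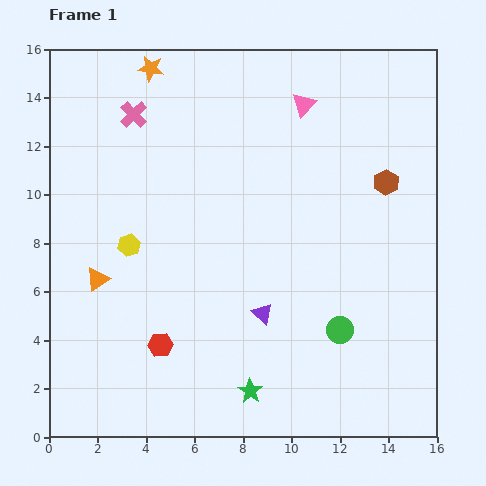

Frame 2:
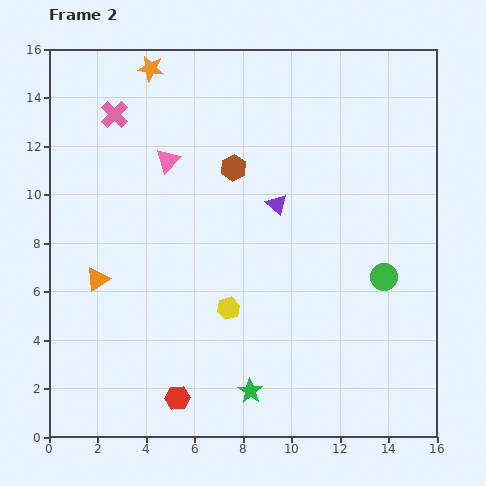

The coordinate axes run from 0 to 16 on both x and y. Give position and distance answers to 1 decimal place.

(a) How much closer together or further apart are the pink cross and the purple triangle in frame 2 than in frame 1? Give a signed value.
-2.1

Distance in frame 1: 9.8. Distance in frame 2: 7.7.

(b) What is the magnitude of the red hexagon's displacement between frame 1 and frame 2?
2.3

The red hexagon moved from (4.6, 3.8) to (5.3, 1.6), a distance of √(0.7² + 2.2²) ≈ 2.3.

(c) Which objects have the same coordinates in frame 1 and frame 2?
the green star, the orange triangle, the orange star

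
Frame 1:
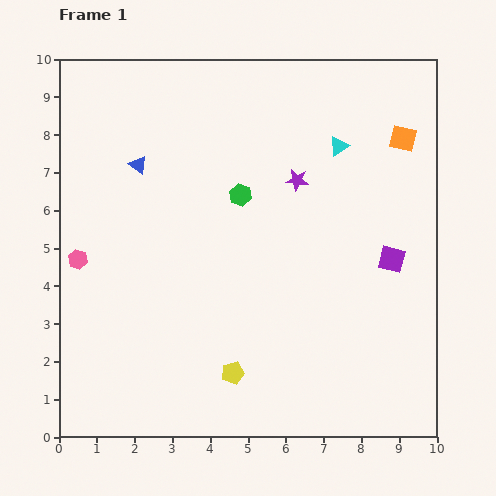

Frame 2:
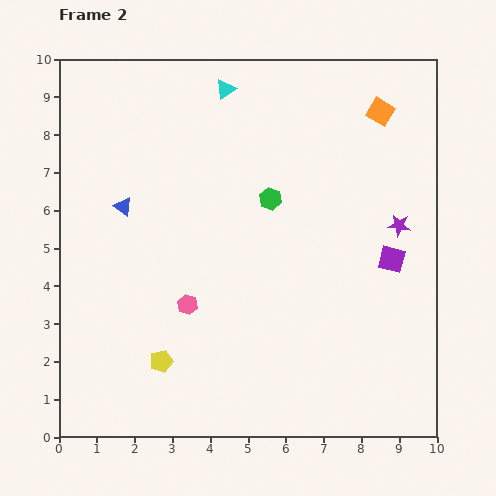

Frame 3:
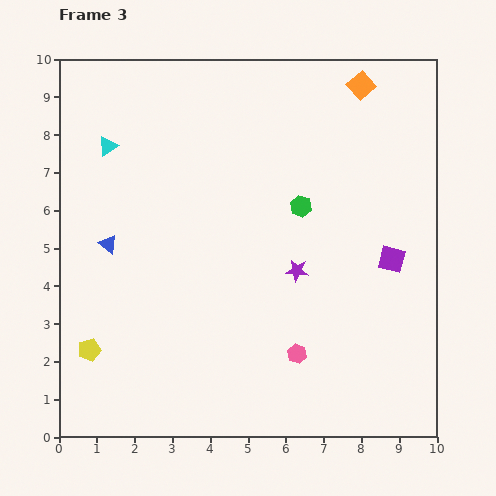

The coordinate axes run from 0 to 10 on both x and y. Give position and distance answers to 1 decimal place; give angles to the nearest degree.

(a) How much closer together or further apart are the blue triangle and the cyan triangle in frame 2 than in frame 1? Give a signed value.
-1.2

Distance in frame 1: 5.3. Distance in frame 2: 4.1.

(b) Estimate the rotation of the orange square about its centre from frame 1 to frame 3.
36° clockwise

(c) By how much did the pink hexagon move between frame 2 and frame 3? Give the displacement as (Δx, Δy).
(2.9, -1.3)

The pink hexagon was at (3.4, 3.5) in frame 2 and (6.3, 2.2) in frame 3.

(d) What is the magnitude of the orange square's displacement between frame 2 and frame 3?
0.9

The orange square moved from (8.5, 8.6) to (8.0, 9.3), a distance of √(0.5² + 0.7²) ≈ 0.9.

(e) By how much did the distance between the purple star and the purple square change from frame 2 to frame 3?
+1.6

Distance in frame 2: 0.9. Distance in frame 3: 2.5.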